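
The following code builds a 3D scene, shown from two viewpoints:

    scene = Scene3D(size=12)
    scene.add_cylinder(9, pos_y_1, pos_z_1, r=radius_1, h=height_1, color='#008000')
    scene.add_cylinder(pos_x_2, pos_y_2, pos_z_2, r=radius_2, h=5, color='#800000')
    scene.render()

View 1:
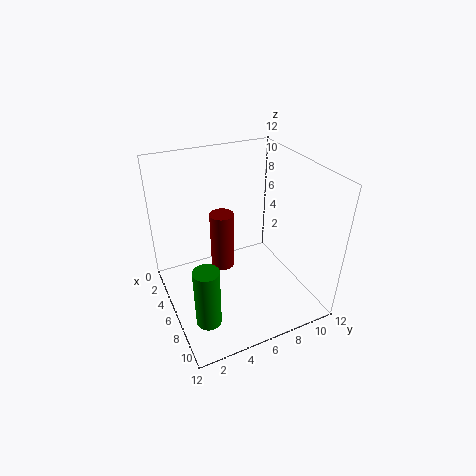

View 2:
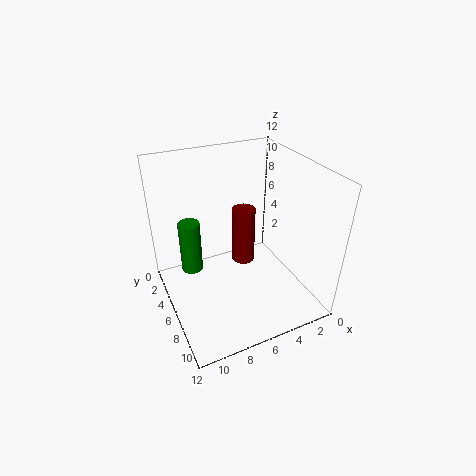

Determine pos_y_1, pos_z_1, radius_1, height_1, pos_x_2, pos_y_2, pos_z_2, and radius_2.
pos_y_1 = 2
pos_z_1 = 1
radius_1 = 1
height_1 = 5
pos_x_2 = 5
pos_y_2 = 5
pos_z_2 = 3
radius_2 = 1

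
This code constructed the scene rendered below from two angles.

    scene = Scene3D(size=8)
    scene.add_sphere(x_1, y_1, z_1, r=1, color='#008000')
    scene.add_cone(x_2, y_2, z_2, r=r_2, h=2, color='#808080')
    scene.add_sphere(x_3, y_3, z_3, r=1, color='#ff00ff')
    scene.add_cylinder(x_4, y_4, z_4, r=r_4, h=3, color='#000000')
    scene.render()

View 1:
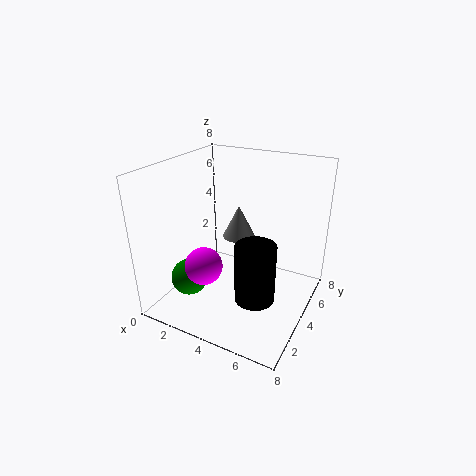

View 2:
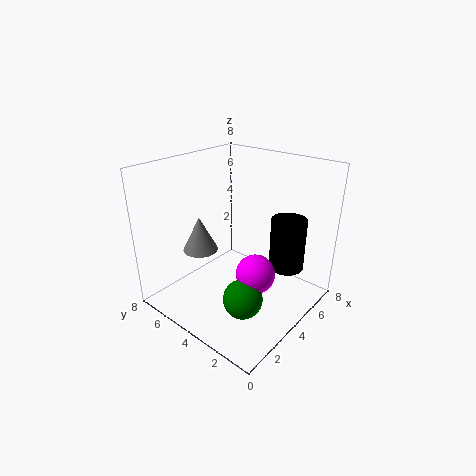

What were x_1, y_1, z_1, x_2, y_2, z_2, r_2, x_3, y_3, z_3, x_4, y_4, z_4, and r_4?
x_1 = 2; y_1 = 2; z_1 = 2; x_2 = 3; y_2 = 6; z_2 = 3; r_2 = 1; x_3 = 3; y_3 = 2; z_3 = 3; x_4 = 6; y_4 = 2; z_4 = 2; r_4 = 1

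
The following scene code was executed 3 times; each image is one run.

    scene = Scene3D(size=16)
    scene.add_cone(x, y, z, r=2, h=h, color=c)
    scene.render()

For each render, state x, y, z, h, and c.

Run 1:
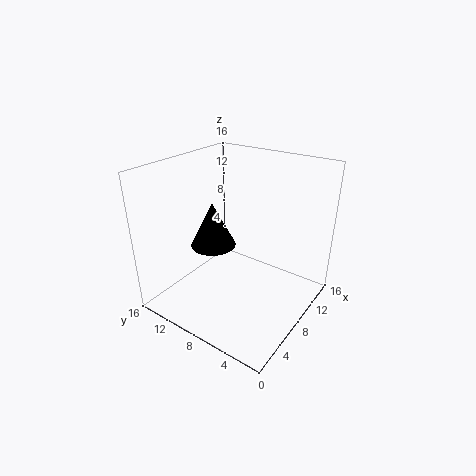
x = 2; y = 6.5; z = 10.5; h = 4; c = 'black'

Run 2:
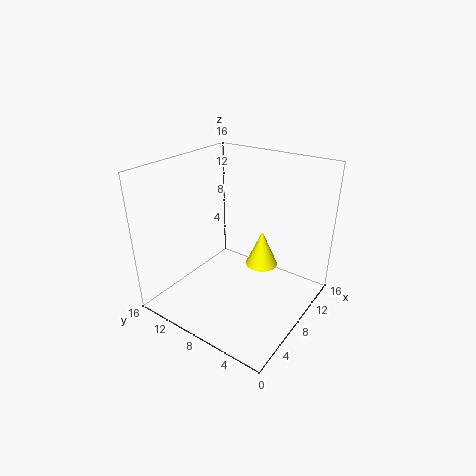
x = 12.5; y = 7.5; z = 2.5; h = 4.5; c = 'yellow'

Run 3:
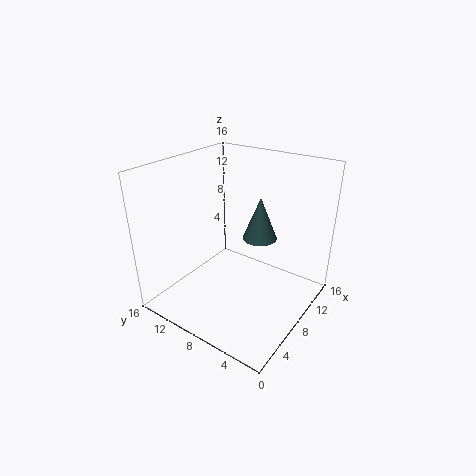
x = 11; y = 7; z = 7; h = 5; c = 'darkslategray'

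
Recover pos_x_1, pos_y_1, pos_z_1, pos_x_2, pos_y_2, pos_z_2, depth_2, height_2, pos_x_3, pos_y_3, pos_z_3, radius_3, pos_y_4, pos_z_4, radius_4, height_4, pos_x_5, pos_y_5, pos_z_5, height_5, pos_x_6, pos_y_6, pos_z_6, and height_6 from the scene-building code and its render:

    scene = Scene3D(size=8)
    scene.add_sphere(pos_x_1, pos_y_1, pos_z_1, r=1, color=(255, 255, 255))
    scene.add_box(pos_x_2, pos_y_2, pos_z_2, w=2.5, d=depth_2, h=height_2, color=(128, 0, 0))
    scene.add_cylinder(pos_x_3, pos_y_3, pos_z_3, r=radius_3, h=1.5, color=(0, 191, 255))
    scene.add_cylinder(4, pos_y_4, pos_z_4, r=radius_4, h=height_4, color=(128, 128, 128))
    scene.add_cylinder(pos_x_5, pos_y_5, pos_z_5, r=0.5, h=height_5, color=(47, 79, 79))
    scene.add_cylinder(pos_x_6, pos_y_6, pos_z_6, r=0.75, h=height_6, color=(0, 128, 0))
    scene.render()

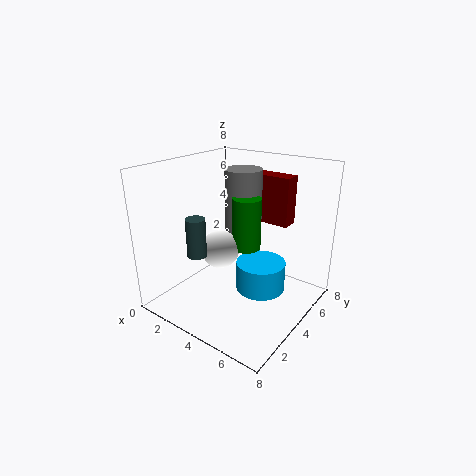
pos_x_1 = 3.75
pos_y_1 = 2.75
pos_z_1 = 3.75
pos_x_2 = 3.5
pos_y_2 = 5.75
pos_z_2 = 4.5
depth_2 = 1
height_2 = 2.75
pos_x_3 = 6
pos_y_3 = 3.25
pos_z_3 = 2
radius_3 = 1.25
pos_y_4 = 4.5
pos_z_4 = 4
radius_4 = 1
height_4 = 3.75
pos_x_5 = 3.25
pos_y_5 = 1.5
pos_z_5 = 3.75
height_5 = 2
pos_x_6 = 4.75
pos_y_6 = 3.75
pos_z_6 = 3.75
height_6 = 2.75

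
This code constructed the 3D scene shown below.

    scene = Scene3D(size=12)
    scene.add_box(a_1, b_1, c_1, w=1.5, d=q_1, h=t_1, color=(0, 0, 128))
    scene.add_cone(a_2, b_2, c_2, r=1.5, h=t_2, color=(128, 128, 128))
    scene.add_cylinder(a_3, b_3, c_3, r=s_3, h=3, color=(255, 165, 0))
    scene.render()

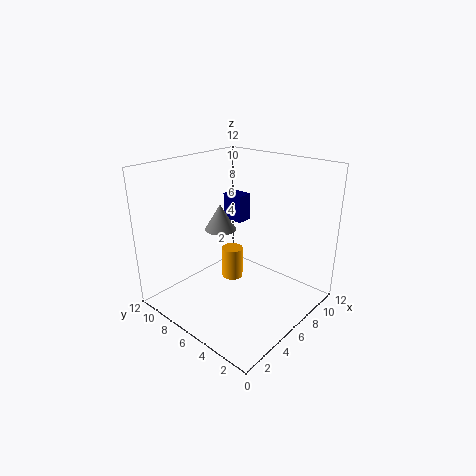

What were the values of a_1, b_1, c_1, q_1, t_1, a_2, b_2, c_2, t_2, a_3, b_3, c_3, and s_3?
a_1 = 8.5, b_1 = 8, c_1 = 6, q_1 = 2, t_1 = 2.5, a_2 = 8, b_2 = 10, c_2 = 5, t_2 = 2.5, a_3 = 8, b_3 = 8.5, c_3 = 0.5, s_3 = 1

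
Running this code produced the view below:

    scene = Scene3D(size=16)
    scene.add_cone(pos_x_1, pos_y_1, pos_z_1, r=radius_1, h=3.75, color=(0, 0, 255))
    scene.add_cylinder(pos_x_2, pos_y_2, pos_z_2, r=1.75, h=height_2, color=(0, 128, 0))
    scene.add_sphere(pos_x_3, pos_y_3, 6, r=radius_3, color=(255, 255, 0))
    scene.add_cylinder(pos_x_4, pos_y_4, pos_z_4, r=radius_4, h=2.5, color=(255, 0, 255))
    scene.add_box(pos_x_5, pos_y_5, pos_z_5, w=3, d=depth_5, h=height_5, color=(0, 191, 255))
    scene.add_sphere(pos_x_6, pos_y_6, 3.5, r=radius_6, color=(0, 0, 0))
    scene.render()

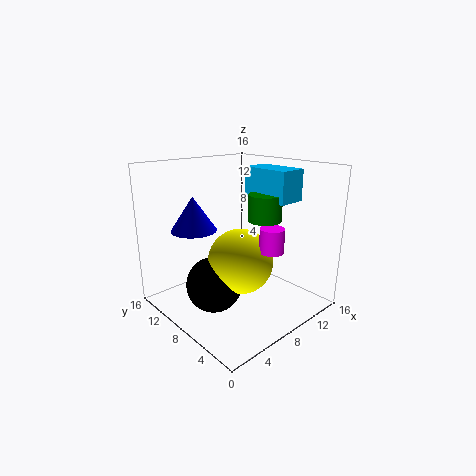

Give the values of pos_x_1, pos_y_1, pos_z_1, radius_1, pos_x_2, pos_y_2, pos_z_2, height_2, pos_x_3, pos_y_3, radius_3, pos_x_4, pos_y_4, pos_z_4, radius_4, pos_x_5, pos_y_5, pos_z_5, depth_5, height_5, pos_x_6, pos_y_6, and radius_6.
pos_x_1 = 4.25, pos_y_1 = 11, pos_z_1 = 9, radius_1 = 2.5, pos_x_2 = 9, pos_y_2 = 5, pos_z_2 = 10.5, height_2 = 2.75, pos_x_3 = 7, pos_y_3 = 6.5, radius_3 = 3.5, pos_x_4 = 8.25, pos_y_4 = 3.25, pos_z_4 = 7.75, radius_4 = 1.25, pos_x_5 = 9, pos_y_5 = 2.75, pos_z_5 = 12.5, depth_5 = 5.25, height_5 = 3.25, pos_x_6 = 4.5, pos_y_6 = 8, radius_6 = 3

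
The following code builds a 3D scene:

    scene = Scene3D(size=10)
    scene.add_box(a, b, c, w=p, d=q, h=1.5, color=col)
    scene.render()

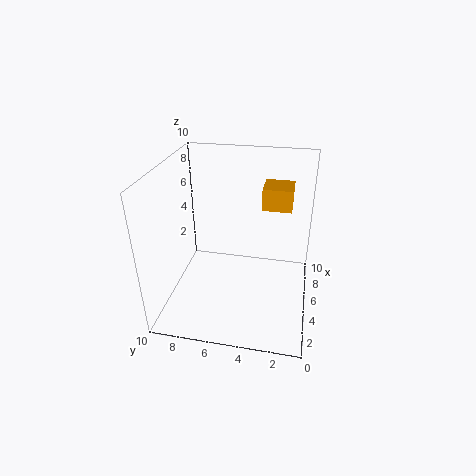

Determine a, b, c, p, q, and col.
a = 5.5; b = 1.5; c = 7; p = 2; q = 2; col = 'orange'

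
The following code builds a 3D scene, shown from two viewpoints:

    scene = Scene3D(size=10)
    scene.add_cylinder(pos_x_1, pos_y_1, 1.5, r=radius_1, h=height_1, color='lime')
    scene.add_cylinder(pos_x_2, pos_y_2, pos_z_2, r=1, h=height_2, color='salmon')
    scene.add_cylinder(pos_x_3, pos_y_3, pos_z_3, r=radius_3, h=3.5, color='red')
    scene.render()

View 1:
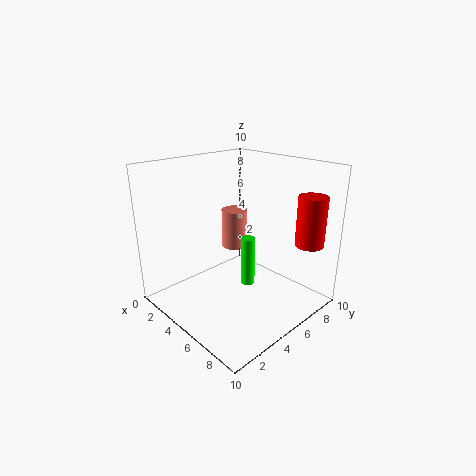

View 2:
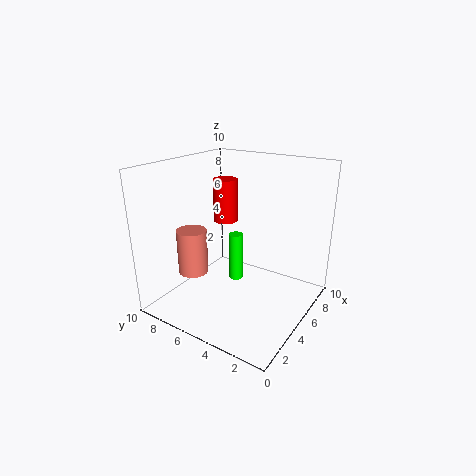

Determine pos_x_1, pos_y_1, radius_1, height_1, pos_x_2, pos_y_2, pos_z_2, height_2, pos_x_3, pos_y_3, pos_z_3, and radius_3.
pos_x_1 = 5.5, pos_y_1 = 5.5, radius_1 = 0.5, height_1 = 3.5, pos_x_2 = 2.5, pos_y_2 = 7, pos_z_2 = 3, height_2 = 3, pos_x_3 = 8.5, pos_y_3 = 8.5, pos_z_3 = 4.5, radius_3 = 1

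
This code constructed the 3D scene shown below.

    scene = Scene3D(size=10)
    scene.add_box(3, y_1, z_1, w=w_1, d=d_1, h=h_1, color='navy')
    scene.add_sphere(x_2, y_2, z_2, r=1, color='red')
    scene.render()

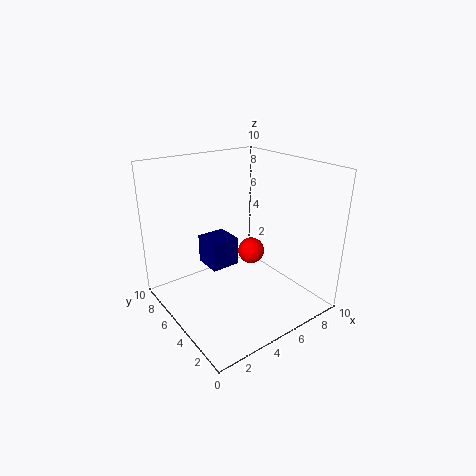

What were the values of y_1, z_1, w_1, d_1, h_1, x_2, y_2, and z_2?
y_1 = 5; z_1 = 3; w_1 = 2; d_1 = 2; h_1 = 2; x_2 = 7; y_2 = 6; z_2 = 3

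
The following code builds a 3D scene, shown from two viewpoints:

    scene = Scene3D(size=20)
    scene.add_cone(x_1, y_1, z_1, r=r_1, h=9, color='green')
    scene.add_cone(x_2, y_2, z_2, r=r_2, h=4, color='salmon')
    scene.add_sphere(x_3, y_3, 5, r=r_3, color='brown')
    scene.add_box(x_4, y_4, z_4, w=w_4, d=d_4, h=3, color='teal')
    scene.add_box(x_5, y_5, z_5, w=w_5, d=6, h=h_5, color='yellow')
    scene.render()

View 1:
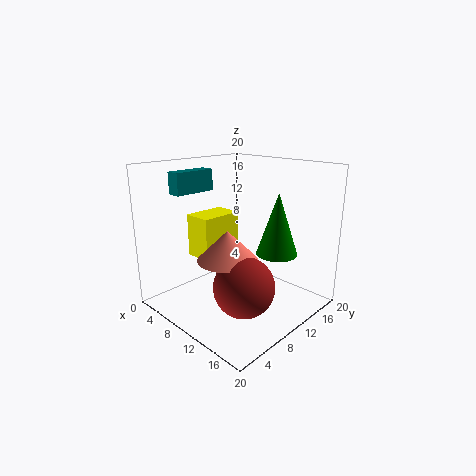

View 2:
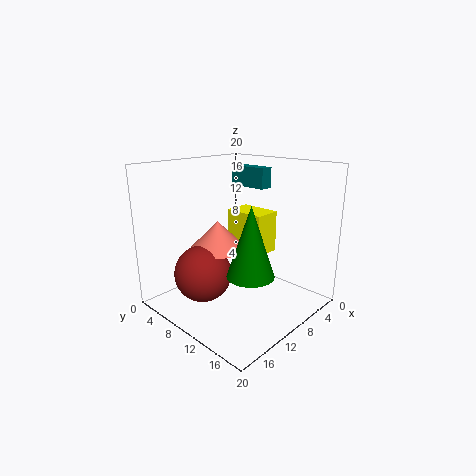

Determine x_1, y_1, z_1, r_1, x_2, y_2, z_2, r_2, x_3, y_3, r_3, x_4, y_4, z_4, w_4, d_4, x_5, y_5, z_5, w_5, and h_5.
x_1 = 13
y_1 = 15
z_1 = 7
r_1 = 3
x_2 = 11
y_2 = 7
z_2 = 8
r_2 = 4
x_3 = 14
y_3 = 7
r_3 = 4
x_4 = 3
y_4 = 4
z_4 = 16
w_4 = 2
d_4 = 6
x_5 = 4
y_5 = 6
z_5 = 7
w_5 = 4
h_5 = 6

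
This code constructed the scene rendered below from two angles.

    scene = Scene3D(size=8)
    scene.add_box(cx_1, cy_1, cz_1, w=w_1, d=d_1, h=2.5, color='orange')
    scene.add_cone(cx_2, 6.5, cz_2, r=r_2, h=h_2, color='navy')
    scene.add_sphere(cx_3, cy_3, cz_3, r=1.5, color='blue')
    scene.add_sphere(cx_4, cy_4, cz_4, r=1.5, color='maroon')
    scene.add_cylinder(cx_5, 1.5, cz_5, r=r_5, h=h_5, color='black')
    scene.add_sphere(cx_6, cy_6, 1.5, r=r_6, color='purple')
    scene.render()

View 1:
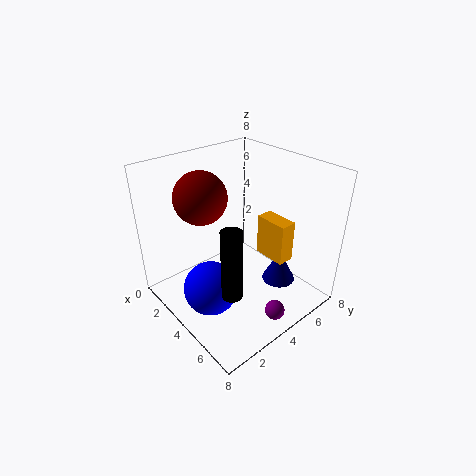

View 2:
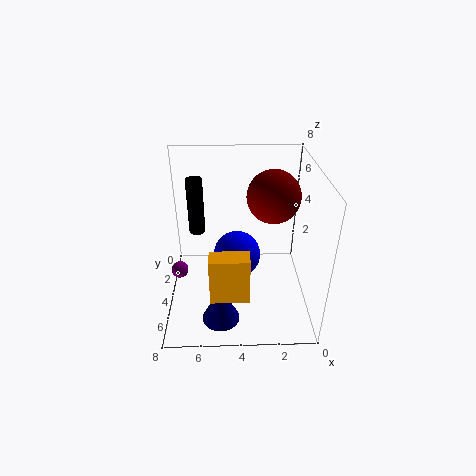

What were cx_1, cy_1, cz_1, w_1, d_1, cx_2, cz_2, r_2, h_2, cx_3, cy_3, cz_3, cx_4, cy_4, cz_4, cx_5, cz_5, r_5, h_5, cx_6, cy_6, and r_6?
cx_1 = 3.5, cy_1 = 6, cz_1 = 2, w_1 = 2, d_1 = 1, cx_2 = 5, cz_2 = 0.5, r_2 = 1, h_2 = 2, cx_3 = 4, cy_3 = 2, cz_3 = 1.5, cx_4 = 2, cy_4 = 3, cz_4 = 6, cx_5 = 6.5, cz_5 = 3, r_5 = 0.5, h_5 = 3.5, cx_6 = 7.5, cy_6 = 3.5, r_6 = 0.5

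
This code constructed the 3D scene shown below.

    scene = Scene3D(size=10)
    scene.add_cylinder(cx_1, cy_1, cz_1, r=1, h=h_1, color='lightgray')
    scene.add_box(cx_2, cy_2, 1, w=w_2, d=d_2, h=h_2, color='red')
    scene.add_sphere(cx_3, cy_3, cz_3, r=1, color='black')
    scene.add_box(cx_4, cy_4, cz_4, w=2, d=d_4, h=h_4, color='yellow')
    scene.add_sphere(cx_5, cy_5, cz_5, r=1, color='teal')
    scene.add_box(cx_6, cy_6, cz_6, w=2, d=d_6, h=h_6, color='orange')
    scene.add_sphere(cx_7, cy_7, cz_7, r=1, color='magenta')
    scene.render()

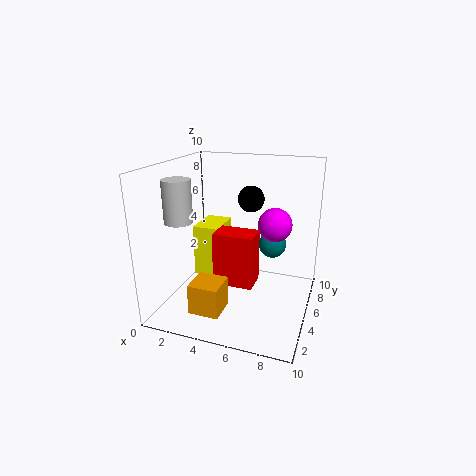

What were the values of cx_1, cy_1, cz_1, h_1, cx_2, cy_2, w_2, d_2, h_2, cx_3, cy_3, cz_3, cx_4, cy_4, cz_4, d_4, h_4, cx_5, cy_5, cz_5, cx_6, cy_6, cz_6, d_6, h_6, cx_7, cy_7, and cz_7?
cx_1 = 1, cy_1 = 4, cz_1 = 6, h_1 = 3, cx_2 = 3, cy_2 = 5, w_2 = 3, d_2 = 2, h_2 = 4, cx_3 = 5, cy_3 = 8, cz_3 = 7, cx_4 = 1, cy_4 = 6, cz_4 = 1, d_4 = 3, h_4 = 4, cx_5 = 7, cy_5 = 7, cz_5 = 4, cx_6 = 3, cy_6 = 1, cz_6 = 1, d_6 = 2, h_6 = 2, cx_7 = 8, cy_7 = 3, cz_7 = 7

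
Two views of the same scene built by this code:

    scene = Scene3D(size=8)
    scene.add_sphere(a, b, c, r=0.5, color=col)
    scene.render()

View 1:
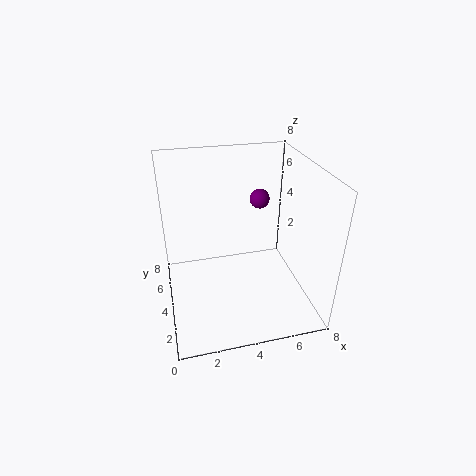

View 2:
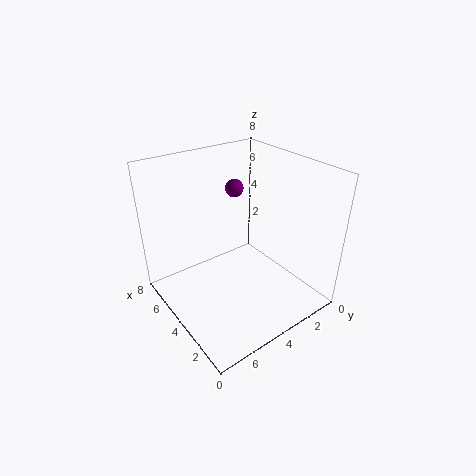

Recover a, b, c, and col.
a = 5; b = 3.5; c = 6.5; col = 'purple'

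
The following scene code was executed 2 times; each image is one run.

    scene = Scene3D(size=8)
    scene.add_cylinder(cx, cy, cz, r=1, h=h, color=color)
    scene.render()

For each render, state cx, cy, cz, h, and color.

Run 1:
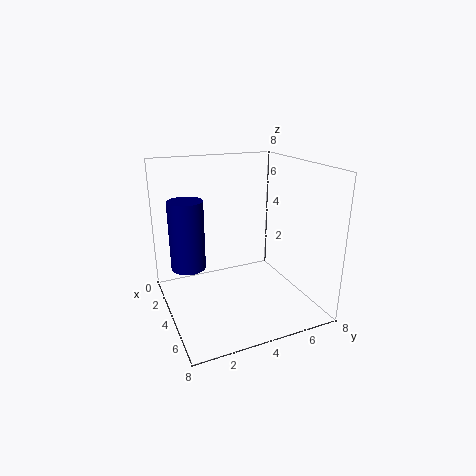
cx = 2.5; cy = 1.5; cz = 2; h = 4; color = 'navy'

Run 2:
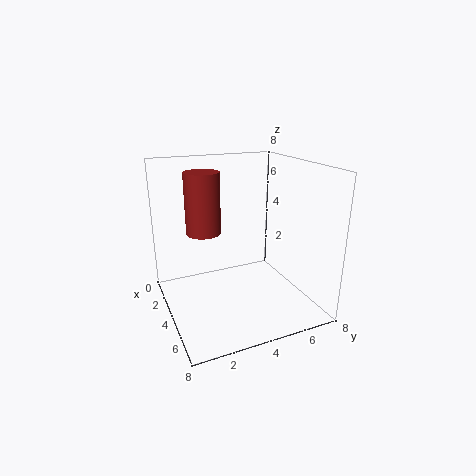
cx = 2.5; cy = 2.5; cz = 4; h = 3.5; color = 'brown'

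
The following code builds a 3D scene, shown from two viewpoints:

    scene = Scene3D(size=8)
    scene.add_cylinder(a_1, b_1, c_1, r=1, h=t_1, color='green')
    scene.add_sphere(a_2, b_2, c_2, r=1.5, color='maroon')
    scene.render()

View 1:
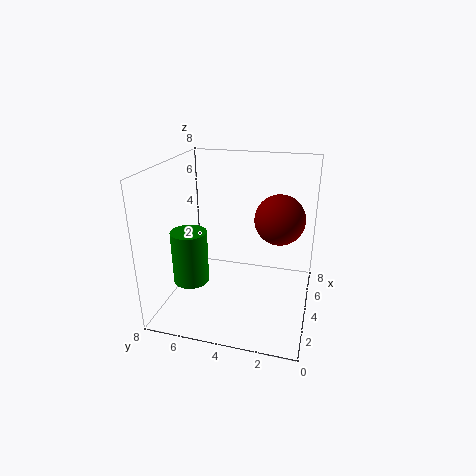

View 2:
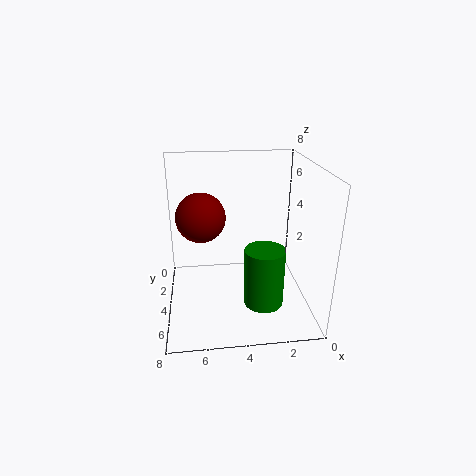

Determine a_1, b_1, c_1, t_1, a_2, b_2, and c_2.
a_1 = 3; b_1 = 6.5; c_1 = 1.5; t_1 = 3; a_2 = 6; b_2 = 2; c_2 = 4.5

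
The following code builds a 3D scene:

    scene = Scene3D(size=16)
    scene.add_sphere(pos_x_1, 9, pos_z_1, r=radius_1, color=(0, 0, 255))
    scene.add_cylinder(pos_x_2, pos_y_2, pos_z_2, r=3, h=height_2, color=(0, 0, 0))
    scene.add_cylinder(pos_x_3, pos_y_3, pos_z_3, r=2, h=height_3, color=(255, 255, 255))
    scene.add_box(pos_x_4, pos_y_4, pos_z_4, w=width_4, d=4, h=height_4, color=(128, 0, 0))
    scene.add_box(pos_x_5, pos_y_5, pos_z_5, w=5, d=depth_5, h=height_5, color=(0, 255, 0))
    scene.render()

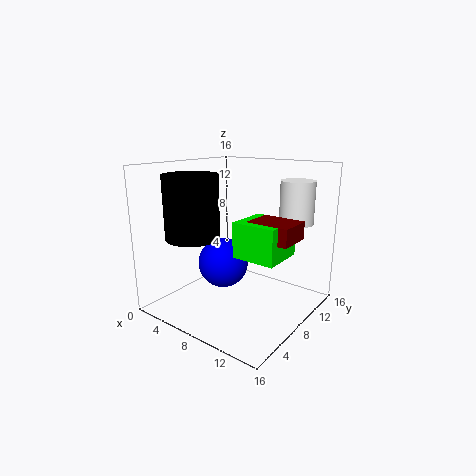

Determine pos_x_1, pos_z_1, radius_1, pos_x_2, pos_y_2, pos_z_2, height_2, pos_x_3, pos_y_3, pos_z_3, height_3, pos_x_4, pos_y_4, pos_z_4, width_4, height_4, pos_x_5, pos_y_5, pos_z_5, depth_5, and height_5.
pos_x_1 = 5, pos_z_1 = 4, radius_1 = 3, pos_x_2 = 4, pos_y_2 = 5, pos_z_2 = 8, height_2 = 7, pos_x_3 = 12, pos_y_3 = 14, pos_z_3 = 9, height_3 = 5, pos_x_4 = 9, pos_y_4 = 8, pos_z_4 = 8, width_4 = 5, height_4 = 2, pos_x_5 = 8, pos_y_5 = 7, pos_z_5 = 6, depth_5 = 5, height_5 = 4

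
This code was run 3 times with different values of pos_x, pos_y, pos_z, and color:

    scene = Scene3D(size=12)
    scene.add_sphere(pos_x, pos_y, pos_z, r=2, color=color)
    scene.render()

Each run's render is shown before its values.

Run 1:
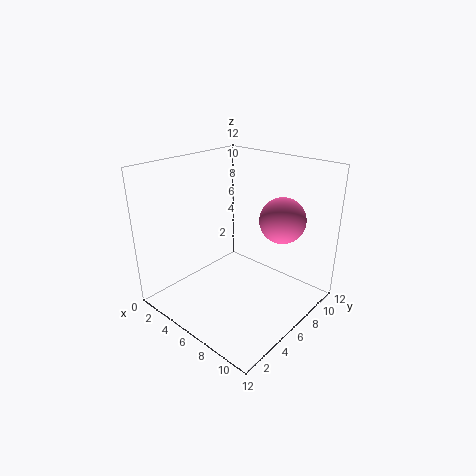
pos_x = 8; pos_y = 9.5; pos_z = 7; color = 'hotpink'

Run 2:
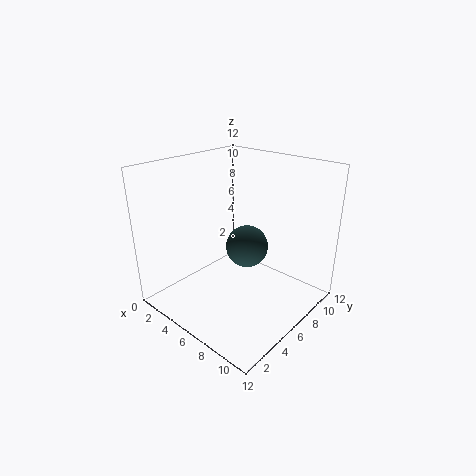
pos_x = 4.5; pos_y = 9; pos_z = 3.5; color = 'darkslategray'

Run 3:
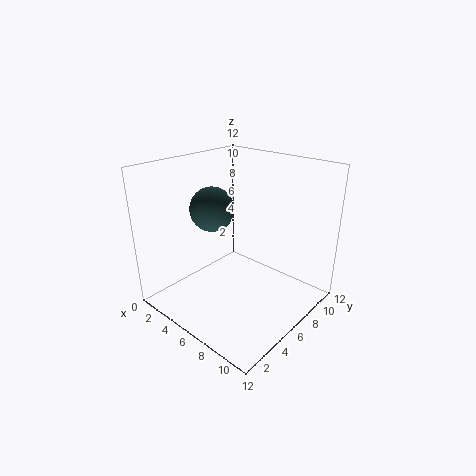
pos_x = 2.5; pos_y = 6.5; pos_z = 7.5; color = 'darkslategray'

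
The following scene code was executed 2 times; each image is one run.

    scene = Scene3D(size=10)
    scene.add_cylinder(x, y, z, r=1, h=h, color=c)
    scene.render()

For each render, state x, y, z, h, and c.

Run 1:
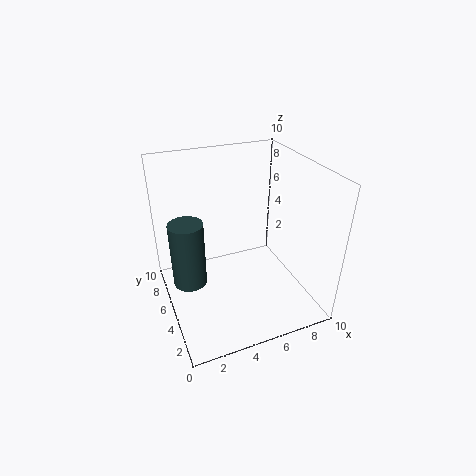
x = 1, y = 3, z = 4, h = 4, c = 'darkslategray'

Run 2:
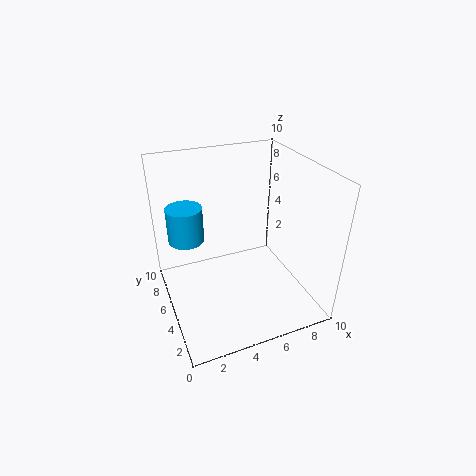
x = 1, y = 3, z = 7, h = 2, c = 'deepskyblue'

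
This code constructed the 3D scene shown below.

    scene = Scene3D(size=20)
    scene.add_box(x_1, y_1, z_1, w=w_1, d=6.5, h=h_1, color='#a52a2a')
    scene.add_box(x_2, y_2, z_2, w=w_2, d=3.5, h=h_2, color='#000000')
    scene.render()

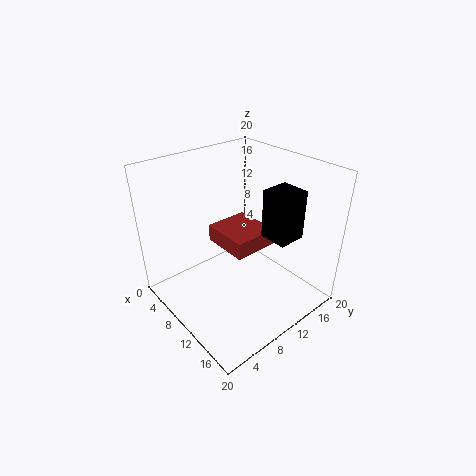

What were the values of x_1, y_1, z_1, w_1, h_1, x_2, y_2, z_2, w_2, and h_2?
x_1 = 4.5, y_1 = 9, z_1 = 7.5, w_1 = 7, h_1 = 2.5, x_2 = 15, y_2 = 9.5, z_2 = 13, w_2 = 3.5, h_2 = 6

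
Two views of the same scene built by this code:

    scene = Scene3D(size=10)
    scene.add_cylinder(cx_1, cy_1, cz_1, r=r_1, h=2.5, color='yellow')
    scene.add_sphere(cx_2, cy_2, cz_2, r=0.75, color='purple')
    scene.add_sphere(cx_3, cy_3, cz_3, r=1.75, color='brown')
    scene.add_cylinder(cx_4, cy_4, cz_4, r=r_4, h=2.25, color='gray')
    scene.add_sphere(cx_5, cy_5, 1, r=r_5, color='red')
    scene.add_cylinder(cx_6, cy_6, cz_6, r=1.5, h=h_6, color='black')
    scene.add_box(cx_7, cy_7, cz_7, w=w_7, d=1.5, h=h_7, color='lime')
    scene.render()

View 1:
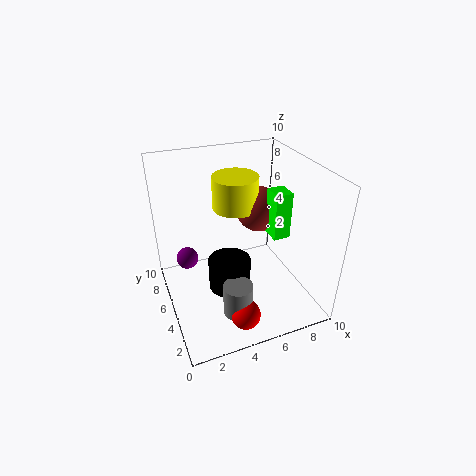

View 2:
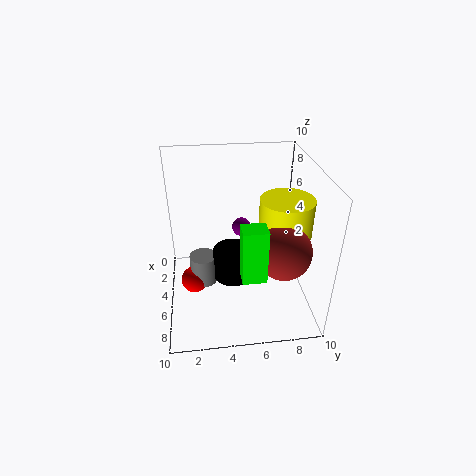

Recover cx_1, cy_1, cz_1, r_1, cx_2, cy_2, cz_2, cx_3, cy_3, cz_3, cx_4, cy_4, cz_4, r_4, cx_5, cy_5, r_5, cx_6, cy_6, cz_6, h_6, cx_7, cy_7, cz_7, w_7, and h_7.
cx_1 = 6; cy_1 = 8; cz_1 = 5.75; r_1 = 1.75; cx_2 = 1.5; cy_2 = 5.75; cz_2 = 3.75; cx_3 = 7.75; cy_3 = 7.5; cz_3 = 5.5; cx_4 = 4; cy_4 = 2.5; cz_4 = 0.75; r_4 = 1; cx_5 = 4.25; cy_5 = 1.75; r_5 = 1; cx_6 = 4.25; cy_6 = 4.75; cz_6 = 1.25; h_6 = 2.25; cx_7 = 7.75; cy_7 = 4.75; cz_7 = 4.25; w_7 = 1.25; h_7 = 3.5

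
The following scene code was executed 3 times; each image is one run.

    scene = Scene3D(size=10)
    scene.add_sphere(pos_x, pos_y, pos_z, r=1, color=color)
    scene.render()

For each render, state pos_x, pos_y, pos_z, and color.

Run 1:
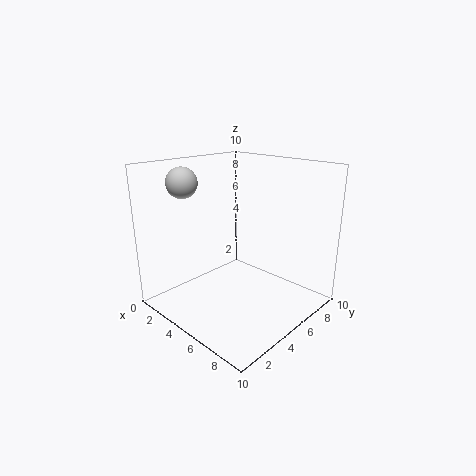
pos_x = 3, pos_y = 2, pos_z = 9, color = 'lightgray'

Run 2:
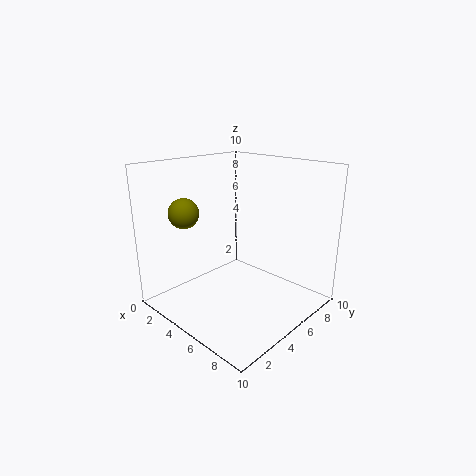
pos_x = 3, pos_y = 2, pos_z = 7, color = 'olive'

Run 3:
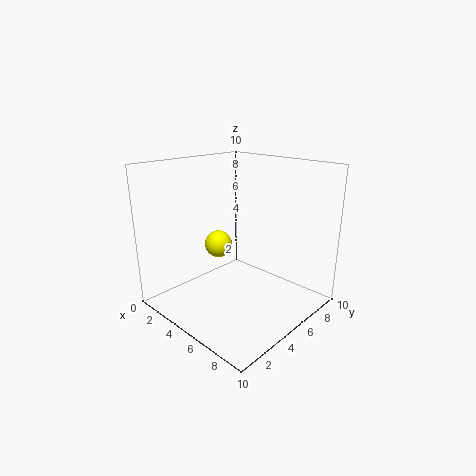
pos_x = 3, pos_y = 5, pos_z = 4, color = 'yellow'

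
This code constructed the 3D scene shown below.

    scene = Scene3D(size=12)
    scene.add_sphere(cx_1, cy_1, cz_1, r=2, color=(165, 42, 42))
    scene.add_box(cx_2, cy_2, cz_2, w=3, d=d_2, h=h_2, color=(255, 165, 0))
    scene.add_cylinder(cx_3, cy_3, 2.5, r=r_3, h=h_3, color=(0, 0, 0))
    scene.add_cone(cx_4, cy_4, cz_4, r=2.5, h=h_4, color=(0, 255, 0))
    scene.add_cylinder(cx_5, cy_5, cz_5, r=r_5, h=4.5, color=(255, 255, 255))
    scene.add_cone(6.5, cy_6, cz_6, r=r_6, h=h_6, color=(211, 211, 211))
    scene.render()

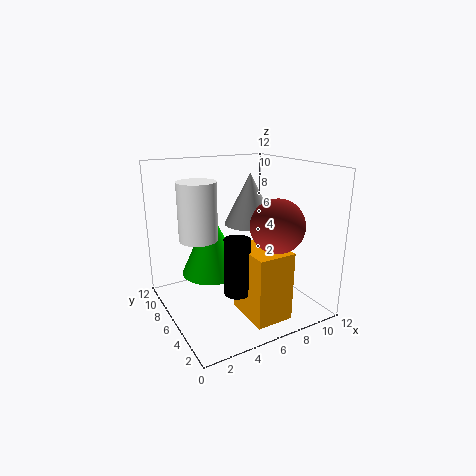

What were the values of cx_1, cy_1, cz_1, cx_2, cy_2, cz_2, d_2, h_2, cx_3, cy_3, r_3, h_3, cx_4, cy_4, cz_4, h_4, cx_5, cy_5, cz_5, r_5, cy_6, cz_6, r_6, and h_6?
cx_1 = 7, cy_1 = 2, cz_1 = 8, cx_2 = 5, cy_2 = 1, cz_2 = 0.5, d_2 = 4, h_2 = 5.5, cx_3 = 4.5, cy_3 = 3.5, r_3 = 1, h_3 = 4.5, cx_4 = 4, cy_4 = 7, cz_4 = 3, h_4 = 5.5, cx_5 = 2.5, cy_5 = 6, cz_5 = 6.5, r_5 = 1.5, cy_6 = 5, cz_6 = 7.5, r_6 = 2, h_6 = 4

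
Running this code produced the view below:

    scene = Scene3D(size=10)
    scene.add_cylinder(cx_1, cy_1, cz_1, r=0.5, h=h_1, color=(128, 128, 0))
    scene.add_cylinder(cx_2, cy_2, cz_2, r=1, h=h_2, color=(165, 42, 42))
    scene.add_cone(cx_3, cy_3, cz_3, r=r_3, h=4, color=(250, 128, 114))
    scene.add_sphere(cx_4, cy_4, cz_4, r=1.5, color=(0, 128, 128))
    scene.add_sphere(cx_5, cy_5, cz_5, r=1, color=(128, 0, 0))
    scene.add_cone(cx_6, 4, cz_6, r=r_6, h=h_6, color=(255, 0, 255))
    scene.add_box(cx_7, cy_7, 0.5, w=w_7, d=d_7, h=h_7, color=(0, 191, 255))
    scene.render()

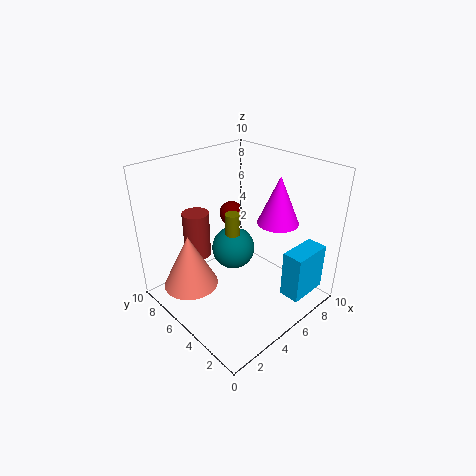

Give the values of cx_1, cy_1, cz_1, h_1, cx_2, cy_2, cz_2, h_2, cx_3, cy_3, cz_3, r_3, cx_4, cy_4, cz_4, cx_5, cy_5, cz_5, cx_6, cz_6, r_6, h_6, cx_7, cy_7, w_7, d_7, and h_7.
cx_1 = 4.5
cy_1 = 5
cz_1 = 5.5
h_1 = 1.5
cx_2 = 4
cy_2 = 8.5
cz_2 = 2.5
h_2 = 3.5
cx_3 = 2.5
cy_3 = 7.5
cz_3 = 1
r_3 = 2
cx_4 = 5
cy_4 = 5.5
cz_4 = 4
cx_5 = 8
cy_5 = 9
cz_5 = 4.5
cx_6 = 8
cz_6 = 5.5
r_6 = 1.5
h_6 = 3.5
cx_7 = 7
cy_7 = 1
w_7 = 3
d_7 = 1.5
h_7 = 3.5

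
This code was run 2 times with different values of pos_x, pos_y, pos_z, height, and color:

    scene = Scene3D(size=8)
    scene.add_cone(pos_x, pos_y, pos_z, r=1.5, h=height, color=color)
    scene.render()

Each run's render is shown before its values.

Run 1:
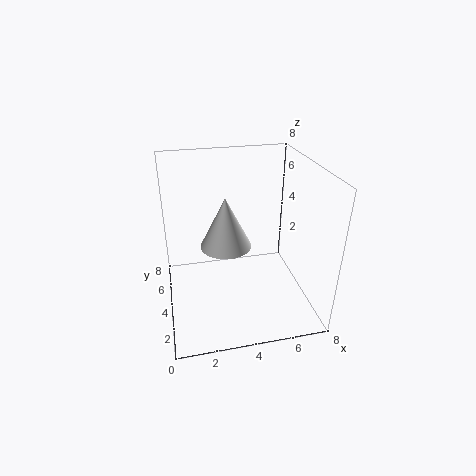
pos_x = 3.5; pos_y = 5; pos_z = 3; height = 3; color = 'white'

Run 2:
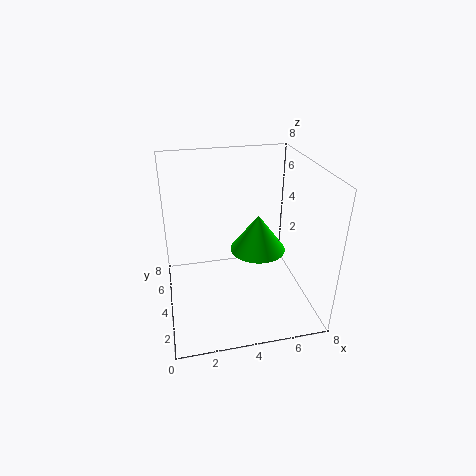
pos_x = 5; pos_y = 3.5; pos_z = 3.5; height = 2; color = 'lime'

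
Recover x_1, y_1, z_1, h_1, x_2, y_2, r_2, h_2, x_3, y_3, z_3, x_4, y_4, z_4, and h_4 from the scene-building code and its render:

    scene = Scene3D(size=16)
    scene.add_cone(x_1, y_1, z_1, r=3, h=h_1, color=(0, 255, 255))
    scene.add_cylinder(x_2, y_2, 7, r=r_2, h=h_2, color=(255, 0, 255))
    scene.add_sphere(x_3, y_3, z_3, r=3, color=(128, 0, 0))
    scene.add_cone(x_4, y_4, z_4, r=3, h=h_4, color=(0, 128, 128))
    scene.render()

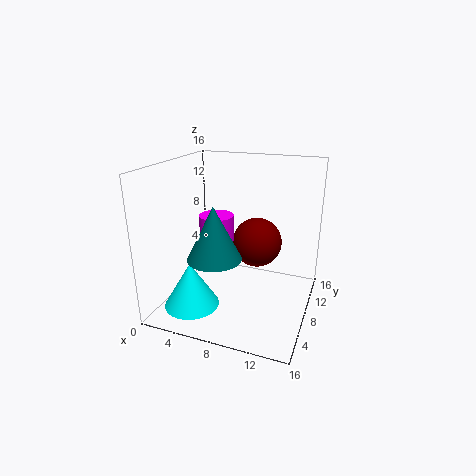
x_1 = 4; y_1 = 4; z_1 = 1; h_1 = 5; x_2 = 5; y_2 = 9; r_2 = 2; h_2 = 3; x_3 = 9; y_3 = 12; z_3 = 6; x_4 = 6; y_4 = 6; z_4 = 6; h_4 = 6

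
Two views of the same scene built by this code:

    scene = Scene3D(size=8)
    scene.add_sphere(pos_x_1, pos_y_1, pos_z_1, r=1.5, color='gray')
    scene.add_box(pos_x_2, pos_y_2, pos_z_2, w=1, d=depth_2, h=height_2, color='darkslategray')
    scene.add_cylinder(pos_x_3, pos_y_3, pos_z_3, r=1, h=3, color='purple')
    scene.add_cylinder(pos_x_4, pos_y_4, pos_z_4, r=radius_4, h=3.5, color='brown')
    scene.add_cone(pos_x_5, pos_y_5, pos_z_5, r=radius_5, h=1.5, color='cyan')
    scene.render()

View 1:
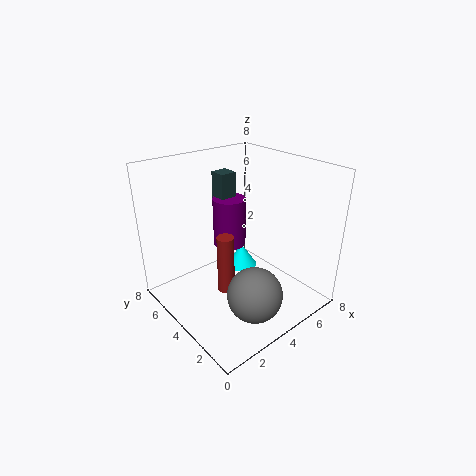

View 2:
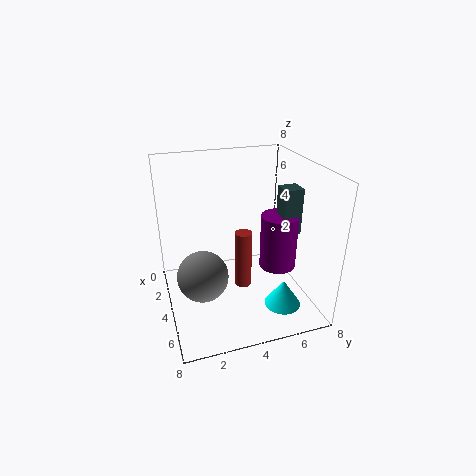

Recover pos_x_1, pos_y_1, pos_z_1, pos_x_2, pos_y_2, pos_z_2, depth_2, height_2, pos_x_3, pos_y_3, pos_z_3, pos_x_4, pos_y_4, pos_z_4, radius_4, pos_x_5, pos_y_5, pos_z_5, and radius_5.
pos_x_1 = 3.5
pos_y_1 = 2
pos_z_1 = 1.5
pos_x_2 = 4.5
pos_y_2 = 6
pos_z_2 = 4.5
depth_2 = 1
height_2 = 2.5
pos_x_3 = 5
pos_y_3 = 6
pos_z_3 = 2.5
pos_x_4 = 3.5
pos_y_4 = 4.5
pos_z_4 = 0.5
radius_4 = 0.5
pos_x_5 = 6
pos_y_5 = 6
pos_z_5 = 0.5
radius_5 = 1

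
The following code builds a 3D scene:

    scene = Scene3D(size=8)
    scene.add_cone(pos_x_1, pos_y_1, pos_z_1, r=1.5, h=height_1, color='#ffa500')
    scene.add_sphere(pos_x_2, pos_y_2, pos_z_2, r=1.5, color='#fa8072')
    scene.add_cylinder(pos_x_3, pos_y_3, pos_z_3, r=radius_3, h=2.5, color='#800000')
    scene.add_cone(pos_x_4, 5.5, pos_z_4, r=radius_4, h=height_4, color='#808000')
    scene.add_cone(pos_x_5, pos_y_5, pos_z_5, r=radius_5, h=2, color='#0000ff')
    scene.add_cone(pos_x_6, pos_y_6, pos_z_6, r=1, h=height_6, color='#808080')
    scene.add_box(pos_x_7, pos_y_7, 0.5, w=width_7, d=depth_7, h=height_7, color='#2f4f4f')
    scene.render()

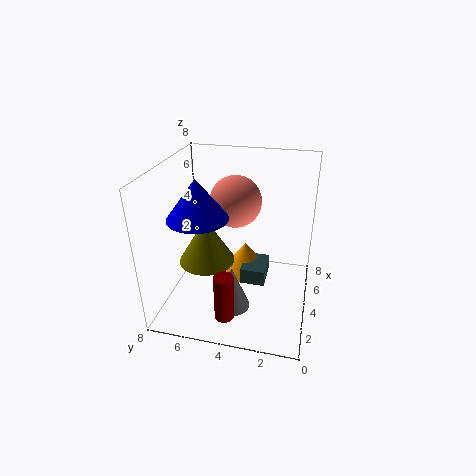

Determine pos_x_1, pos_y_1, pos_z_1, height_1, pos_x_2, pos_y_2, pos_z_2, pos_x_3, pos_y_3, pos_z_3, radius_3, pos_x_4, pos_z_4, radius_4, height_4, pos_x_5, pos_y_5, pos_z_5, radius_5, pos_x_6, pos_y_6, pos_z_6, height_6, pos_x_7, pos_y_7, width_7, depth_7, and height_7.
pos_x_1 = 6; pos_y_1 = 4; pos_z_1 = 0.5; height_1 = 2; pos_x_2 = 5.5; pos_y_2 = 4.5; pos_z_2 = 5.5; pos_x_3 = 1; pos_y_3 = 4; pos_z_3 = 1; radius_3 = 0.5; pos_x_4 = 3; pos_z_4 = 3; radius_4 = 1.5; height_4 = 2.5; pos_x_5 = 2; pos_y_5 = 5.5; pos_z_5 = 6; radius_5 = 1.5; pos_x_6 = 2.5; pos_y_6 = 4; pos_z_6 = 0.5; height_6 = 2.5; pos_x_7 = 4.5; pos_y_7 = 2.5; width_7 = 2; depth_7 = 1.5; height_7 = 1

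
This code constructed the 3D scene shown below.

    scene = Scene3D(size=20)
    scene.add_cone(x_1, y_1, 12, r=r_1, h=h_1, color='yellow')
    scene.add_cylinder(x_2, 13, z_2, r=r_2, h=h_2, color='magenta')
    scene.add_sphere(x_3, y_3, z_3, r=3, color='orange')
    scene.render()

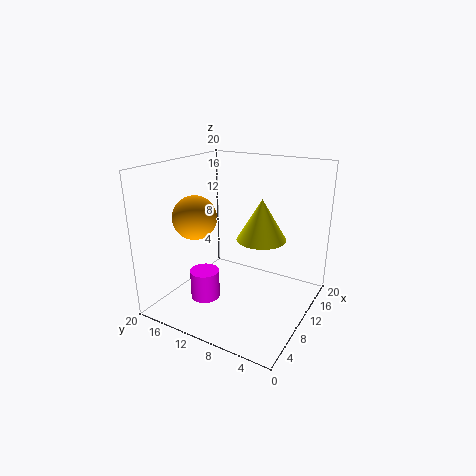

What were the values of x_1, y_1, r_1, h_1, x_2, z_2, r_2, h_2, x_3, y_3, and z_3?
x_1 = 7
y_1 = 5
r_1 = 3
h_1 = 5
x_2 = 6
z_2 = 2
r_2 = 2
h_2 = 4
x_3 = 7
y_3 = 15
z_3 = 13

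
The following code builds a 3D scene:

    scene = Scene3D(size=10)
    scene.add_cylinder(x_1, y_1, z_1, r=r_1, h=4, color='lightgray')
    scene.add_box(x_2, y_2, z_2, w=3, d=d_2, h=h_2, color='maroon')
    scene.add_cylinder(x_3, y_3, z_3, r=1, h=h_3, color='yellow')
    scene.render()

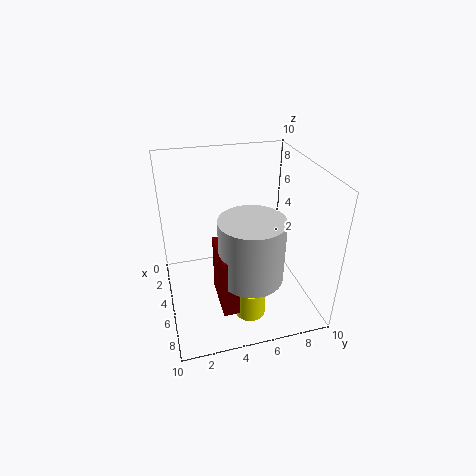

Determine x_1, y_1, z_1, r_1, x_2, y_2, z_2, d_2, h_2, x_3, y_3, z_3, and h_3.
x_1 = 8
y_1 = 5
z_1 = 4
r_1 = 2
x_2 = 6
y_2 = 3
z_2 = 2
d_2 = 1
h_2 = 4
x_3 = 8
y_3 = 5
z_3 = 1
h_3 = 2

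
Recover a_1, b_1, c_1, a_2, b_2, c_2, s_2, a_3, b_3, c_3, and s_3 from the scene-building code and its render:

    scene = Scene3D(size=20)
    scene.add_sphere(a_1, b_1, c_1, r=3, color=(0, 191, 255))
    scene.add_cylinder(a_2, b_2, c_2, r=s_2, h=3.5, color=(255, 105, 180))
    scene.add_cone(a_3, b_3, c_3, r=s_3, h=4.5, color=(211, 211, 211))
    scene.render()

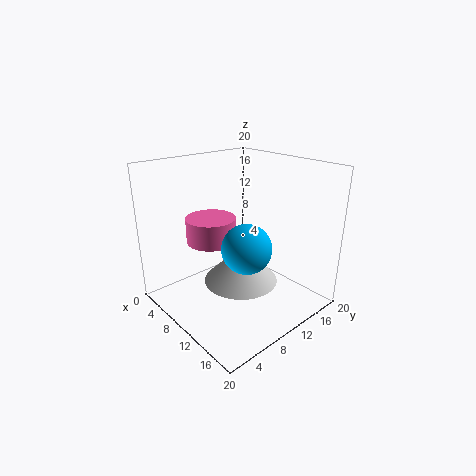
a_1 = 15.5; b_1 = 6.5; c_1 = 11.5; a_2 = 6.5; b_2 = 8; c_2 = 9; s_2 = 3.5; a_3 = 14.5; b_3 = 6.5; c_3 = 7; s_3 = 4.5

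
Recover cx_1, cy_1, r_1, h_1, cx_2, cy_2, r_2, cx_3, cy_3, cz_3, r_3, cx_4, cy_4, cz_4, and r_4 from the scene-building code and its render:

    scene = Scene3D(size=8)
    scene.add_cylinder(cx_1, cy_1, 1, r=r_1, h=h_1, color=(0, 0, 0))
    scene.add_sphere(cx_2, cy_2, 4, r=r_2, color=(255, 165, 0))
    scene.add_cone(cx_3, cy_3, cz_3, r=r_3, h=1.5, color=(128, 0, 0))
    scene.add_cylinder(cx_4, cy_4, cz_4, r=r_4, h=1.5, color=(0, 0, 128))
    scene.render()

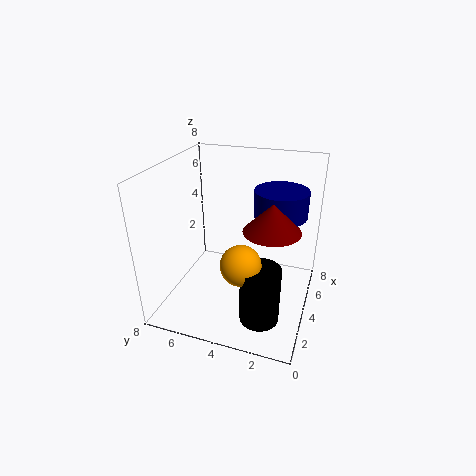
cx_1 = 1.5
cy_1 = 2
r_1 = 1
h_1 = 3
cx_2 = 1.5
cy_2 = 3
r_2 = 1
cx_3 = 3.5
cy_3 = 2
cz_3 = 5
r_3 = 1.5
cx_4 = 5.5
cy_4 = 2
cz_4 = 5
r_4 = 1.5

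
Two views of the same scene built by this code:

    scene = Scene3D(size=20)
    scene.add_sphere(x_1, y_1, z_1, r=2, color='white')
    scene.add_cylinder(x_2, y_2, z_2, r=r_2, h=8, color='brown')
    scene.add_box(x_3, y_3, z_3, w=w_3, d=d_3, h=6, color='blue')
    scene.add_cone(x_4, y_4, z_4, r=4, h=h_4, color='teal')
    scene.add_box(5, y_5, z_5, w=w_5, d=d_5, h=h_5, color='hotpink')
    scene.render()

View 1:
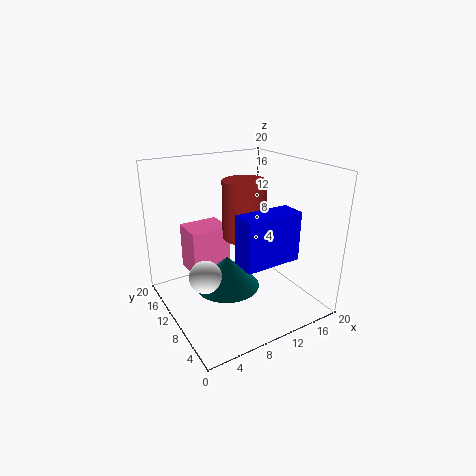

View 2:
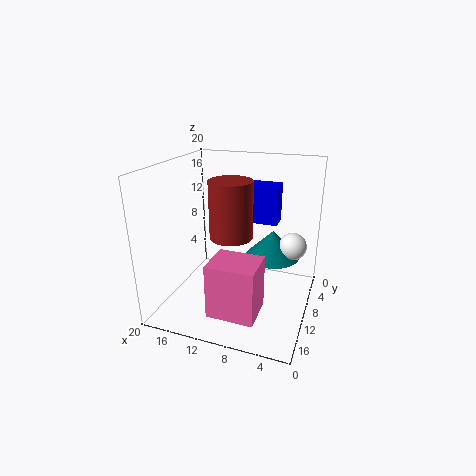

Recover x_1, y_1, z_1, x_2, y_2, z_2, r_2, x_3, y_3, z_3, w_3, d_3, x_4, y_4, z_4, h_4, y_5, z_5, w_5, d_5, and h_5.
x_1 = 3; y_1 = 6; z_1 = 8; x_2 = 11; y_2 = 10; z_2 = 10; r_2 = 3; x_3 = 6; y_3 = 1; z_3 = 10; w_3 = 7; d_3 = 3; x_4 = 6; y_4 = 6; z_4 = 6; h_4 = 4; y_5 = 14; z_5 = 3; w_5 = 6; d_5 = 5; h_5 = 7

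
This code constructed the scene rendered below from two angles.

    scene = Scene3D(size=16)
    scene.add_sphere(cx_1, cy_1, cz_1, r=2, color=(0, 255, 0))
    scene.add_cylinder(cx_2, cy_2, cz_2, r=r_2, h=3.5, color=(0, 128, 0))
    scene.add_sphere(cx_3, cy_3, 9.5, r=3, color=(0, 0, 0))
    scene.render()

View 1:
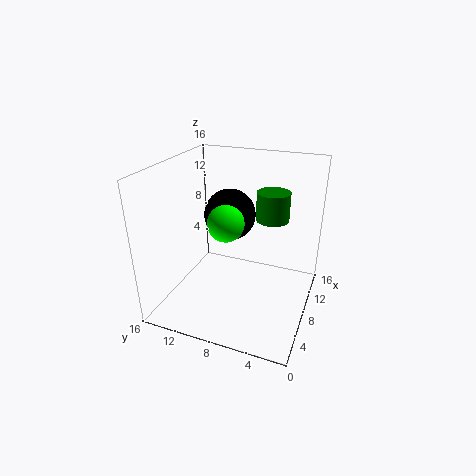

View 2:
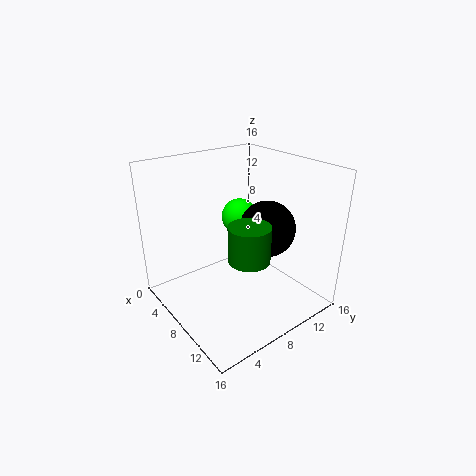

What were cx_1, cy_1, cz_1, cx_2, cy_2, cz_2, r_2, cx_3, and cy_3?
cx_1 = 7
cy_1 = 9
cz_1 = 10
cx_2 = 13
cy_2 = 5.5
cz_2 = 8.5
r_2 = 2
cx_3 = 10.5
cy_3 = 10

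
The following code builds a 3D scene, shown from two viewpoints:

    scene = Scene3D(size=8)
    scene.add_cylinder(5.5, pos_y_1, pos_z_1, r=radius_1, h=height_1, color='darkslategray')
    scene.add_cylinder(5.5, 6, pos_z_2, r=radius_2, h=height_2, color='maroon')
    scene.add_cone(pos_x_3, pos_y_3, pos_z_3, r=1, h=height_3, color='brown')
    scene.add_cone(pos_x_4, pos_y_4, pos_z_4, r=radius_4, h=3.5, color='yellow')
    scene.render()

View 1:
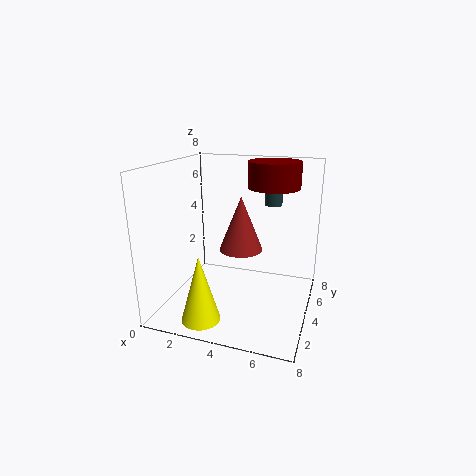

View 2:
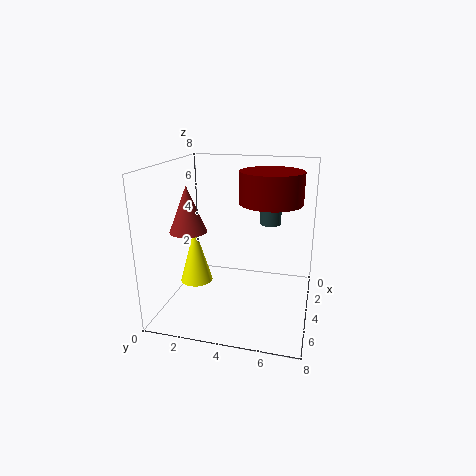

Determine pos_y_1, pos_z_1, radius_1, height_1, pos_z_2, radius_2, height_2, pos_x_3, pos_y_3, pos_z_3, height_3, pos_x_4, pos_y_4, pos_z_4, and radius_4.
pos_y_1 = 6; pos_z_1 = 5.5; radius_1 = 0.5; height_1 = 1; pos_z_2 = 6.5; radius_2 = 1.5; height_2 = 1.5; pos_x_3 = 5; pos_y_3 = 1.5; pos_z_3 = 4.5; height_3 = 2.5; pos_x_4 = 3; pos_y_4 = 1; pos_z_4 = 0.5; radius_4 = 1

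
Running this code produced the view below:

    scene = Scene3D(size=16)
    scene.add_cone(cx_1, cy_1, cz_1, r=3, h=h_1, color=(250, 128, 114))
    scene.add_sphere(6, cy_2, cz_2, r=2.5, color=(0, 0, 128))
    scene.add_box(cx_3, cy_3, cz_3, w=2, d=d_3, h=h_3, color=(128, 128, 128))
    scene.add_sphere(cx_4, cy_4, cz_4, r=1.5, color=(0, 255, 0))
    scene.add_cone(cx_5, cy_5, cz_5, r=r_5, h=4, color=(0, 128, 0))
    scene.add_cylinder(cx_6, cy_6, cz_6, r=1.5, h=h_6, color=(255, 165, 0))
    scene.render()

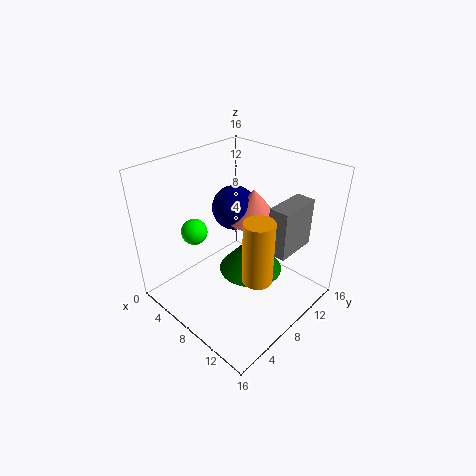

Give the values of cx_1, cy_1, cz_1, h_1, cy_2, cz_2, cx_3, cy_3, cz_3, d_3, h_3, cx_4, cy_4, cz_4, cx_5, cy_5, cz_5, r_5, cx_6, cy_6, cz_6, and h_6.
cx_1 = 8, cy_1 = 10.5, cz_1 = 9.5, h_1 = 3.5, cy_2 = 9.5, cz_2 = 10.5, cx_3 = 12.5, cy_3 = 7.5, cz_3 = 8.5, d_3 = 4.5, h_3 = 5, cx_4 = 3.5, cy_4 = 5.5, cz_4 = 8, cx_5 = 9.5, cy_5 = 8.5, cz_5 = 4.5, r_5 = 3.5, cx_6 = 13, cy_6 = 5.5, cz_6 = 6.5, h_6 = 6.5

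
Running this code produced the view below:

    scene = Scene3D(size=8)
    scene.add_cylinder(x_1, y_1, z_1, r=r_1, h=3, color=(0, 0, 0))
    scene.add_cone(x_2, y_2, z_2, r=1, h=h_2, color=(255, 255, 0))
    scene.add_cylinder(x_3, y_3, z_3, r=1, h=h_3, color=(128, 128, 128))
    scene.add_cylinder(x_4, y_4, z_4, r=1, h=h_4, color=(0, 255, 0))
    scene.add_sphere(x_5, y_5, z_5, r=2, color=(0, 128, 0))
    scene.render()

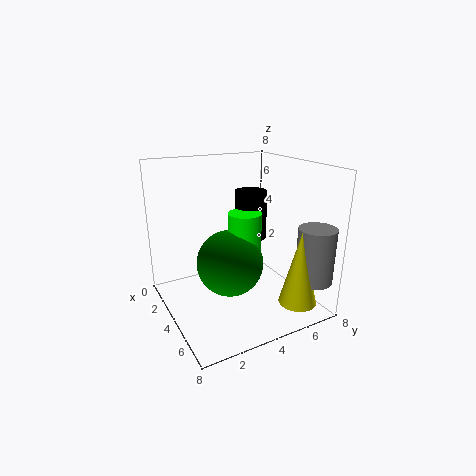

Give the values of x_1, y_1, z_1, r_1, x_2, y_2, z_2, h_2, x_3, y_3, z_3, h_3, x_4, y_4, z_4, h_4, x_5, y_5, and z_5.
x_1 = 2
y_1 = 6
z_1 = 3
r_1 = 1
x_2 = 7
y_2 = 6
z_2 = 1
h_2 = 4
x_3 = 7
y_3 = 7
z_3 = 2
h_3 = 3
x_4 = 3
y_4 = 5
z_4 = 1
h_4 = 4
x_5 = 3
y_5 = 4
z_5 = 2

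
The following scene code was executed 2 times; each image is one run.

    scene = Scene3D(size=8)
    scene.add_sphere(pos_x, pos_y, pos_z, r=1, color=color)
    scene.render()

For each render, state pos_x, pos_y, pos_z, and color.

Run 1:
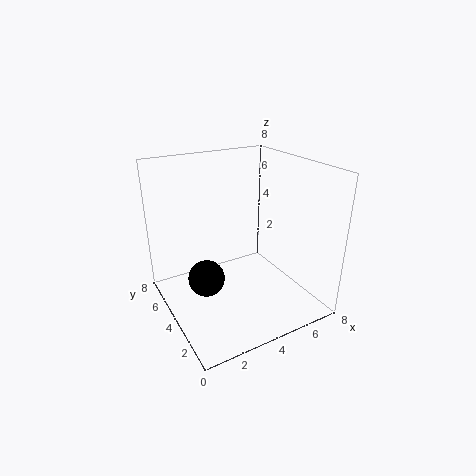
pos_x = 2, pos_y = 4, pos_z = 2, color = 'black'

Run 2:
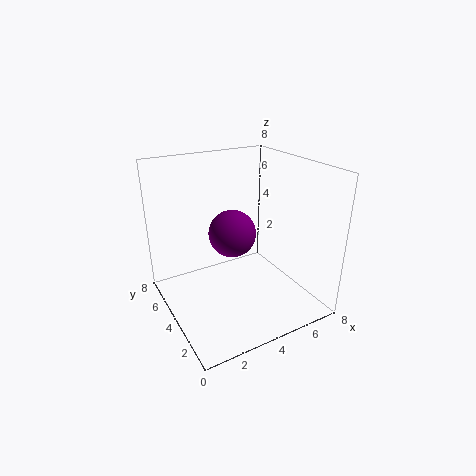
pos_x = 2, pos_y = 1, pos_z = 6, color = 'purple'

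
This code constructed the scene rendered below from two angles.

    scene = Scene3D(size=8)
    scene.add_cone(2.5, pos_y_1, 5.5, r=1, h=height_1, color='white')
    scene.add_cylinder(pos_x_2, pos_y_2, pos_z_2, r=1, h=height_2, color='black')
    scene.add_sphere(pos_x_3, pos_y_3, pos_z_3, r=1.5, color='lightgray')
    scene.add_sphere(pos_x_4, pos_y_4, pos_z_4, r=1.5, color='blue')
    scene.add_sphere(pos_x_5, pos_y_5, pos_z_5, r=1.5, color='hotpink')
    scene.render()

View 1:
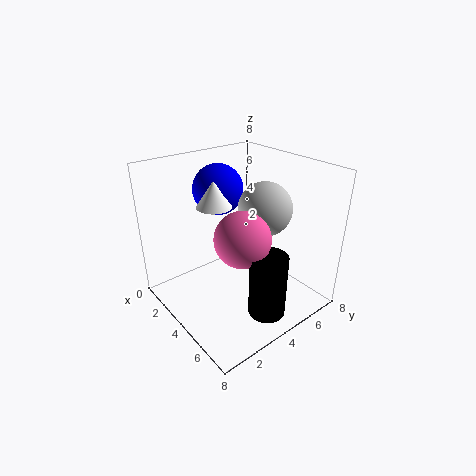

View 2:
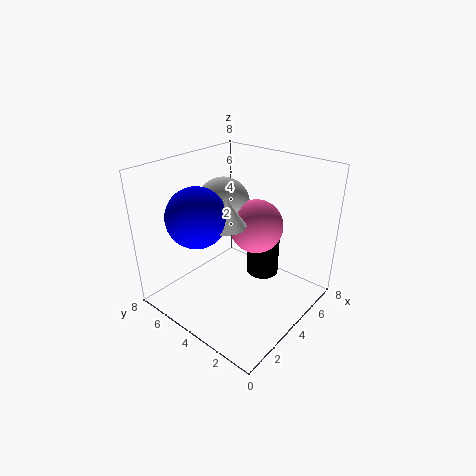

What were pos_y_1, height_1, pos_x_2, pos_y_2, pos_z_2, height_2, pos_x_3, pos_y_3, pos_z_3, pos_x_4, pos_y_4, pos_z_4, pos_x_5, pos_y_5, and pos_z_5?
pos_y_1 = 3.5, height_1 = 1.5, pos_x_2 = 6.5, pos_y_2 = 4, pos_z_2 = 0.5, height_2 = 3.5, pos_x_3 = 4.5, pos_y_3 = 5.5, pos_z_3 = 5.5, pos_x_4 = 1.5, pos_y_4 = 4.5, pos_z_4 = 6, pos_x_5 = 5, pos_y_5 = 3.5, pos_z_5 = 4.5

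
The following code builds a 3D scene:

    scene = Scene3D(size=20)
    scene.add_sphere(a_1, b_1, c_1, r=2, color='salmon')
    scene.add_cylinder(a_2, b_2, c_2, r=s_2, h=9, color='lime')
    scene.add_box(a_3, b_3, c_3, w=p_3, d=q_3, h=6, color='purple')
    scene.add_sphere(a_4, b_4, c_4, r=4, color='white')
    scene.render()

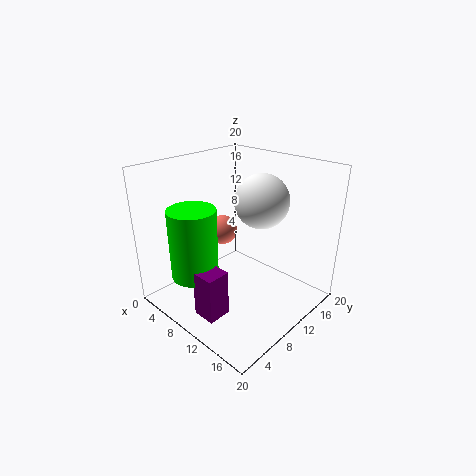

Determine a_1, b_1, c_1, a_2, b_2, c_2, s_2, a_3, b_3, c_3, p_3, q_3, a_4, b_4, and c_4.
a_1 = 8, b_1 = 9, c_1 = 11, a_2 = 9, b_2 = 3, c_2 = 7, s_2 = 3, a_3 = 11, b_3 = 1, c_3 = 3, p_3 = 3, q_3 = 3, a_4 = 10, b_4 = 15, c_4 = 14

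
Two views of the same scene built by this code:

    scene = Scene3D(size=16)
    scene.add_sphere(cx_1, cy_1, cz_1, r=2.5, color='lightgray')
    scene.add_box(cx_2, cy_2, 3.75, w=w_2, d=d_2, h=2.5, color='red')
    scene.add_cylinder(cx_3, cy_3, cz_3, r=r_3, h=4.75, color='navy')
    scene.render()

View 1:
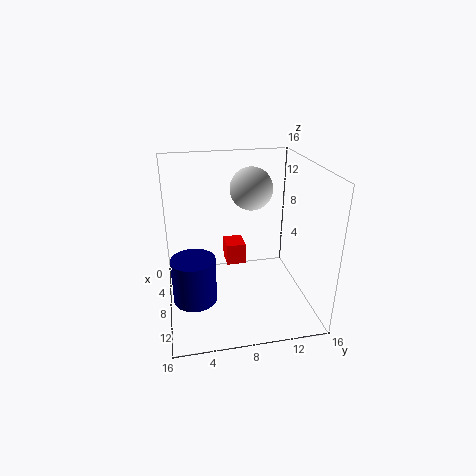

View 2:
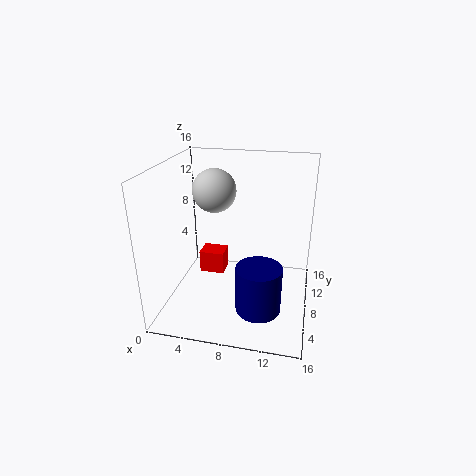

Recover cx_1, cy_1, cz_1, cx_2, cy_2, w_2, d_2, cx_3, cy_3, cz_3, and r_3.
cx_1 = 4.75, cy_1 = 10.25, cz_1 = 12.5, cx_2 = 3.75, cy_2 = 7, w_2 = 2.75, d_2 = 2.25, cx_3 = 11.25, cy_3 = 2.75, cz_3 = 3, r_3 = 2.25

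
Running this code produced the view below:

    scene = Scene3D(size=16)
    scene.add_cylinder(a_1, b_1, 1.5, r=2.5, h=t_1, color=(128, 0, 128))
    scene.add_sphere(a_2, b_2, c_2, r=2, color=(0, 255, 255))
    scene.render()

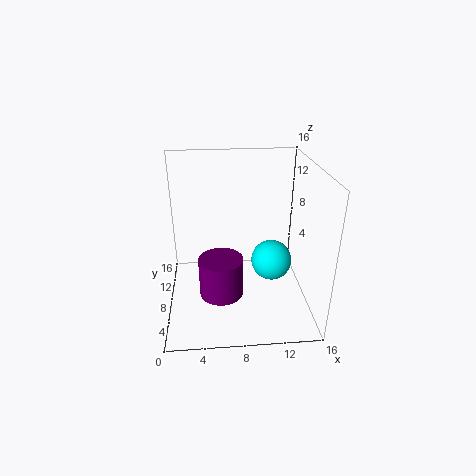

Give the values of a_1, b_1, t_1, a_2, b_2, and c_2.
a_1 = 6; b_1 = 7; t_1 = 4.5; a_2 = 11; b_2 = 4; c_2 = 7.5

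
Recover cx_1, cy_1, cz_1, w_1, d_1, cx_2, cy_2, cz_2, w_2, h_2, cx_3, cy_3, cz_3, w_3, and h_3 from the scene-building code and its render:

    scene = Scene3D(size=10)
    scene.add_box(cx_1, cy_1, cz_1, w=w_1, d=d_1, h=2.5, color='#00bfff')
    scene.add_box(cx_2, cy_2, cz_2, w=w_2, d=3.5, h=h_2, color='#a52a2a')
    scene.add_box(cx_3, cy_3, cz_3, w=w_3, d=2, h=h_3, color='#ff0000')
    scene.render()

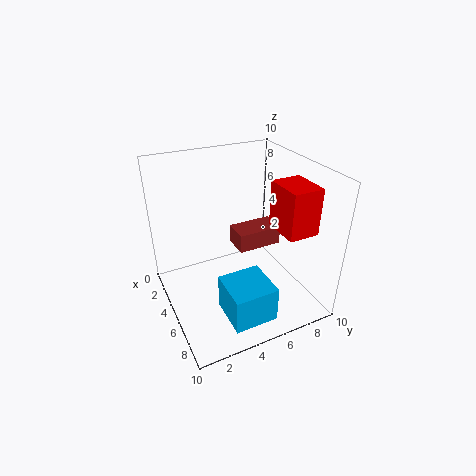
cx_1 = 6, cy_1 = 3, cz_1 = 0.5, w_1 = 3, d_1 = 3, cx_2 = 1.5, cy_2 = 6, cz_2 = 2.5, w_2 = 2, h_2 = 1.5, cx_3 = 6.5, cy_3 = 6.5, cz_3 = 6.5, w_3 = 2.5, h_3 = 3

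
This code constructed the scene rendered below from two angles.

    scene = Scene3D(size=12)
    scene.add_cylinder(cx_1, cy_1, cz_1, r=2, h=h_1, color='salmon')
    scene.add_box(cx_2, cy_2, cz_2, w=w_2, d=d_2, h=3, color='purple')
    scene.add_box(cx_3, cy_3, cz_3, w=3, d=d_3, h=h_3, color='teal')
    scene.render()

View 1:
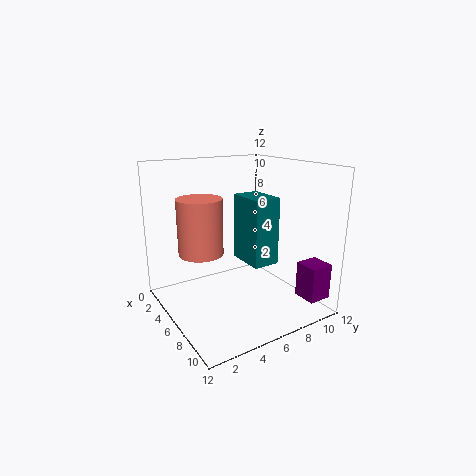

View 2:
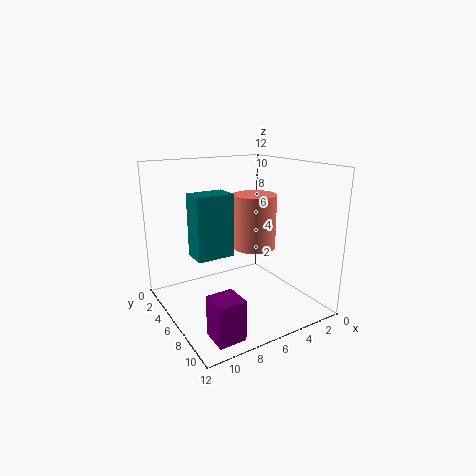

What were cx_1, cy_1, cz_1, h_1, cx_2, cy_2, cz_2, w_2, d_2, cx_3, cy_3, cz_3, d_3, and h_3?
cx_1 = 3; cy_1 = 4; cz_1 = 4; h_1 = 5; cx_2 = 9; cy_2 = 10; cz_2 = 1; w_2 = 2; d_2 = 2; cx_3 = 7; cy_3 = 5; cz_3 = 5; d_3 = 2; h_3 = 5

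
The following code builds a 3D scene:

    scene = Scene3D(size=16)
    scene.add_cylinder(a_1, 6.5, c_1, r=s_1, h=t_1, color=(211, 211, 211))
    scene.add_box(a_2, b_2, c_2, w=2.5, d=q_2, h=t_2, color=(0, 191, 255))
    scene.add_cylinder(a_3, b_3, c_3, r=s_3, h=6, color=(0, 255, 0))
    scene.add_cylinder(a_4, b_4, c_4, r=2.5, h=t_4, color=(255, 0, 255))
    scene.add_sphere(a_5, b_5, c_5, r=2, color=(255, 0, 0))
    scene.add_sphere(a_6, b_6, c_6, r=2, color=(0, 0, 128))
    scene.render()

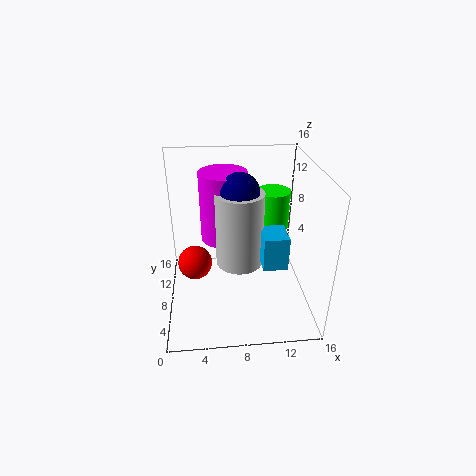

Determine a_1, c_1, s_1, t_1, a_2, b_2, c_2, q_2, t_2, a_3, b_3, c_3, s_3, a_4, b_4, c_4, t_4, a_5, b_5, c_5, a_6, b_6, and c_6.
a_1 = 8
c_1 = 6
s_1 = 2.5
t_1 = 8
a_2 = 10
b_2 = 3
c_2 = 7
q_2 = 3
t_2 = 3.5
a_3 = 12.5
b_3 = 11.5
c_3 = 6
s_3 = 2
a_4 = 6.5
b_4 = 8.5
c_4 = 8
t_4 = 7.5
a_5 = 3
b_5 = 9.5
c_5 = 4
a_6 = 8
b_6 = 6.5
c_6 = 14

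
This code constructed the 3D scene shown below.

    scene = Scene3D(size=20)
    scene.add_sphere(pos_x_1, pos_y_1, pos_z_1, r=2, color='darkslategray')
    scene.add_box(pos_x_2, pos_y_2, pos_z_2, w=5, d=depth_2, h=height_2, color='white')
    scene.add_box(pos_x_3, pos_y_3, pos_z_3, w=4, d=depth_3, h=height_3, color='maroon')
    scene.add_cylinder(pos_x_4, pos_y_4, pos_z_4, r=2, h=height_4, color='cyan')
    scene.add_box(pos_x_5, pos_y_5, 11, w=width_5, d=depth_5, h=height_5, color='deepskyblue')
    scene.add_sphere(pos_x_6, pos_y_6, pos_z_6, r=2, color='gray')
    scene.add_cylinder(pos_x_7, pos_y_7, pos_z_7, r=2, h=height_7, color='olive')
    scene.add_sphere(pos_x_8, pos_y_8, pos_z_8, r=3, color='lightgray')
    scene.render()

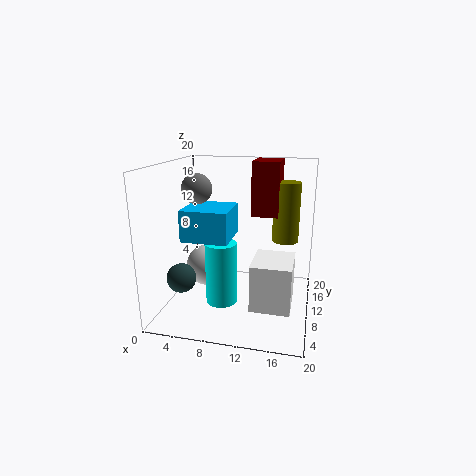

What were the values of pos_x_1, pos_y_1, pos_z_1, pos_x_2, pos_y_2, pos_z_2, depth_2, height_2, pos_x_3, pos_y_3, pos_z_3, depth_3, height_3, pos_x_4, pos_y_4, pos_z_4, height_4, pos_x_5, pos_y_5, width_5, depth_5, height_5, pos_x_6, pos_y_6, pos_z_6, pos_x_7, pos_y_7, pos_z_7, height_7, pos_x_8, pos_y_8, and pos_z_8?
pos_x_1 = 3, pos_y_1 = 6, pos_z_1 = 5, pos_x_2 = 13, pos_y_2 = 3, pos_z_2 = 3, depth_2 = 6, height_2 = 6, pos_x_3 = 11, pos_y_3 = 14, pos_z_3 = 12, depth_3 = 6, height_3 = 8, pos_x_4 = 9, pos_y_4 = 5, pos_z_4 = 3, height_4 = 8, pos_x_5 = 4, pos_y_5 = 4, width_5 = 6, depth_5 = 6, height_5 = 4, pos_x_6 = 5, pos_y_6 = 8, pos_z_6 = 17, pos_x_7 = 16, pos_y_7 = 16, pos_z_7 = 8, height_7 = 9, pos_x_8 = 5, pos_y_8 = 11, pos_z_8 = 5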